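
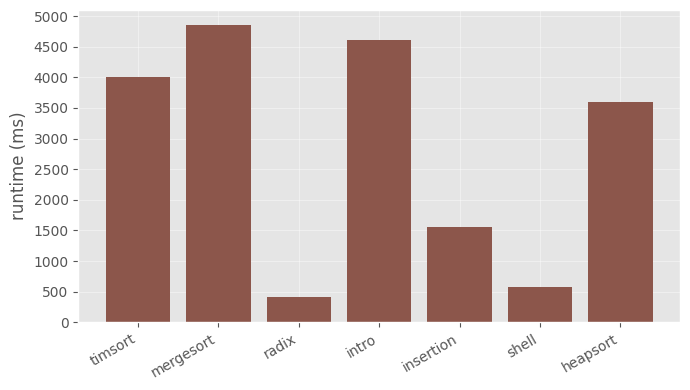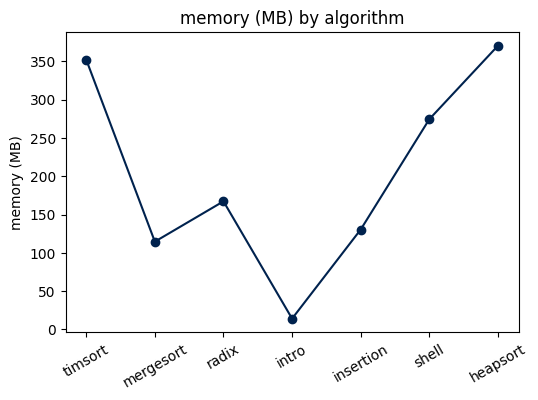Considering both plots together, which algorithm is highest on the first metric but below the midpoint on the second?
mergesort

Chart 2 median memory (MB) ≈ 150; below-median algorithms: mergesort, intro, insertion. Among those, mergesort has the highest runtime (ms) (≈ 5000).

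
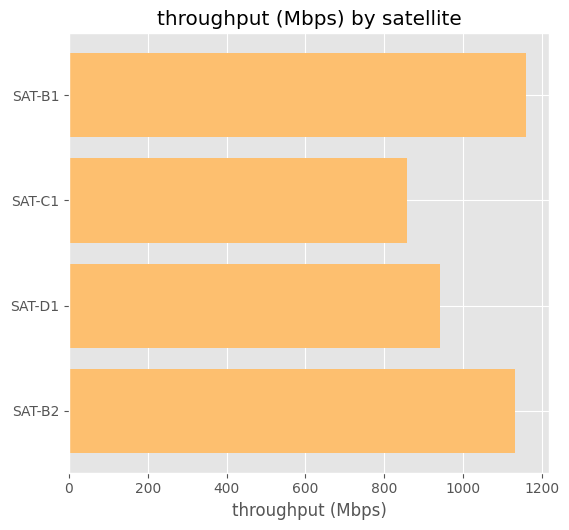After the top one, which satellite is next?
SAT-B2

Top 3: SAT-B1 ≈ 1200, SAT-B2 ≈ 1100, SAT-D1 ≈ 900.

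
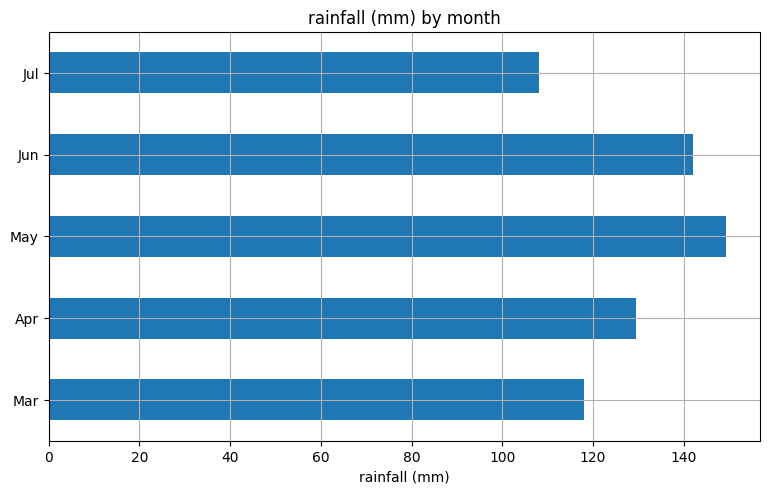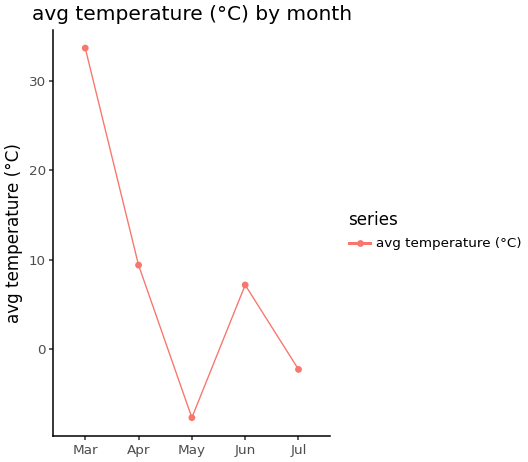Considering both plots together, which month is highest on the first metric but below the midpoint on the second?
Chart 2 median avg temperature (°C) ≈ 5; below-median months: May, Jul. Among those, May has the highest rainfall (mm) (≈ 140).

May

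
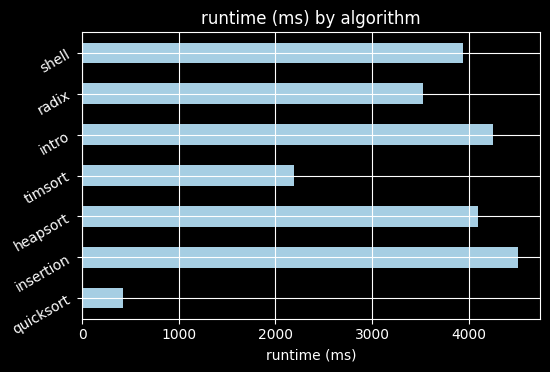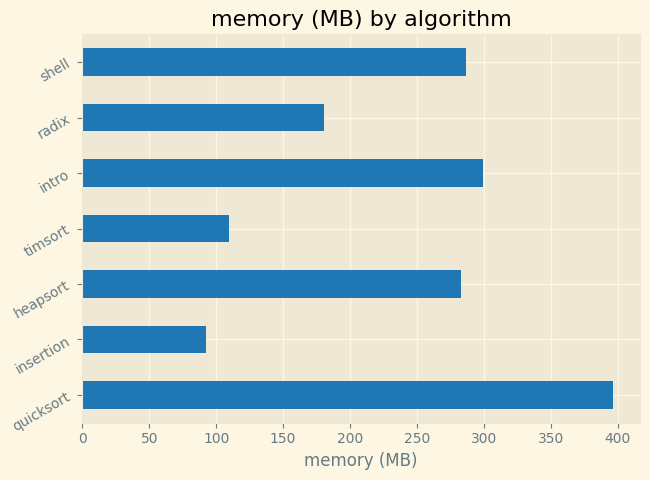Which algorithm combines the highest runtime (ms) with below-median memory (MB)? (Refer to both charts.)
Chart 2 median memory (MB) ≈ 300; below-median algorithms: insertion, timsort, radix. Among those, insertion has the highest runtime (ms) (≈ 4500).

insertion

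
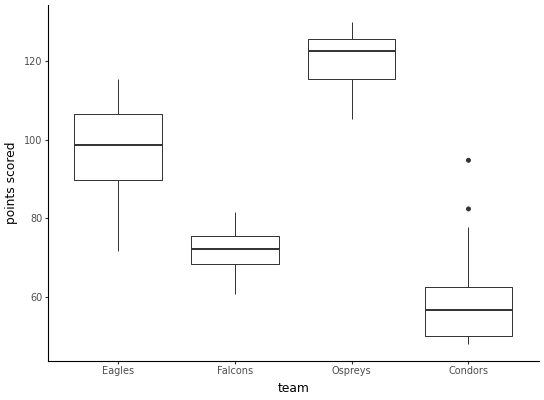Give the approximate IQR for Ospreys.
Q3 ≈ 130, Q1 ≈ 120; IQR ≈ 10.

≈ 10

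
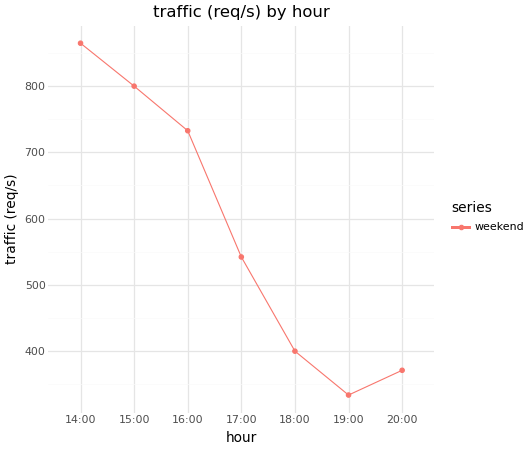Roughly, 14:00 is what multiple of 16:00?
14:00 ≈ 850, 16:00 ≈ 750; 850/750 ≈ 1.13.

≈ 1.13×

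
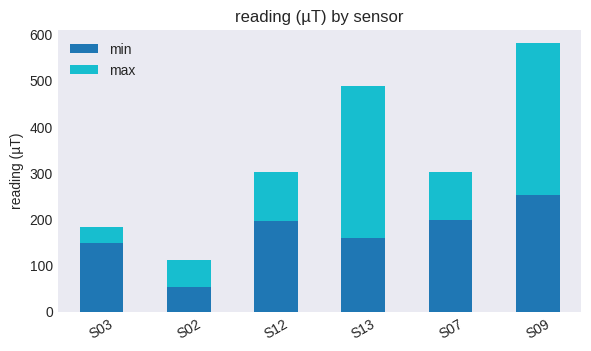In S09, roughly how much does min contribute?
≈ 250

min top ≈ 250, bottom ≈ 0; segment ≈ 250.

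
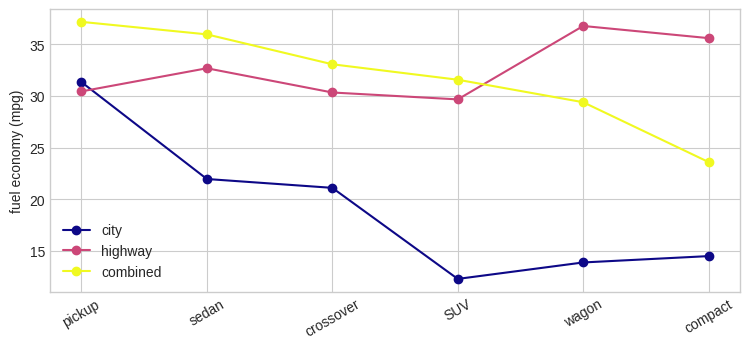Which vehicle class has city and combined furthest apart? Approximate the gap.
SUV, ≈ 20 mpg

SUV: city ≈ 10, combined ≈ 30 → gap ≈ 20. Next-largest (wagon) is only ≈ 15.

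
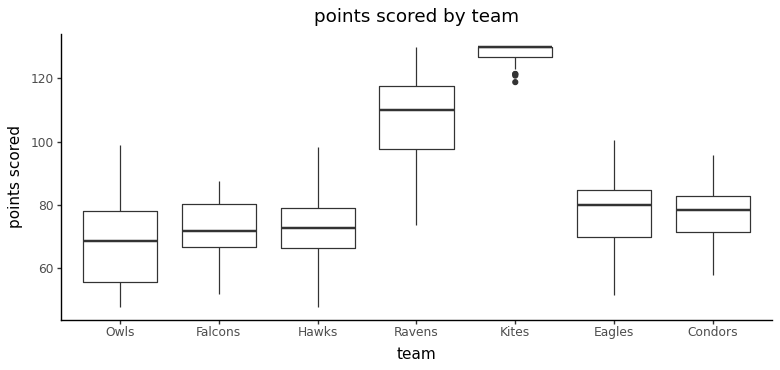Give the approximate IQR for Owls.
≈ 20

Q3 ≈ 80, Q1 ≈ 60; IQR ≈ 20.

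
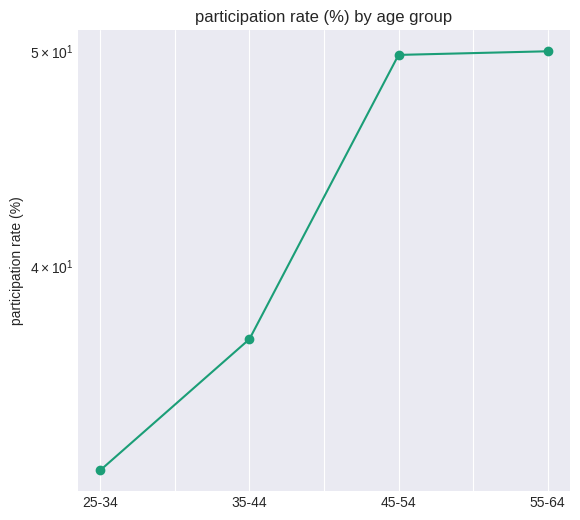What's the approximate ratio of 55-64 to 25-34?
55-64 ≈ 50, 25-34 ≈ 32; 50/32 ≈ 1.56.

≈ 1.56×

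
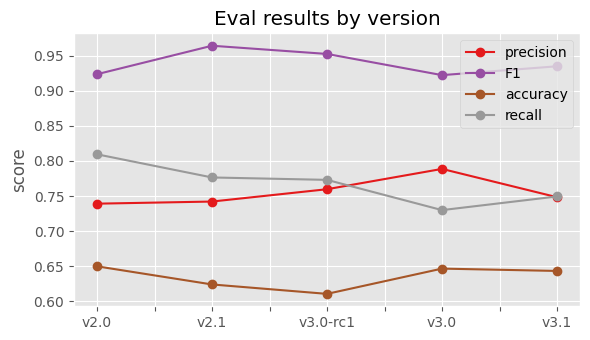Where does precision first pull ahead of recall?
v3.0-rc1: precision ≈ 0.75 vs recall ≈ 0.75 (not yet); v3.0: precision ≈ 0.80 vs recall ≈ 0.75 (first crossover).

v3.0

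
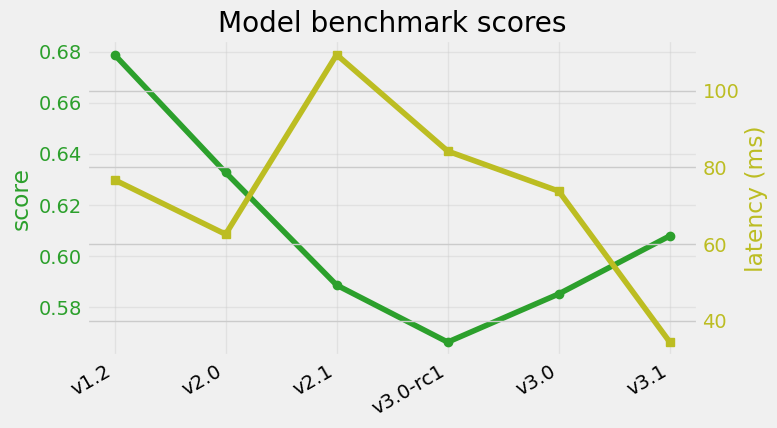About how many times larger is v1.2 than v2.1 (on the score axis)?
≈ 1.15×

v1.2 ≈ 0.68, v2.1 ≈ 0.59; 0.68/0.59 ≈ 1.15.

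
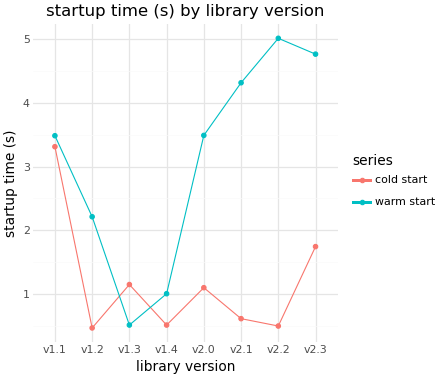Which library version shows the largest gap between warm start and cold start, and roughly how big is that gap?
v2.2: warm start ≈ 5.0, cold start ≈ 0.5 → gap ≈ 4.5. Next-largest (v2.1) is only ≈ 4.0.

v2.2, ≈ 4.5 s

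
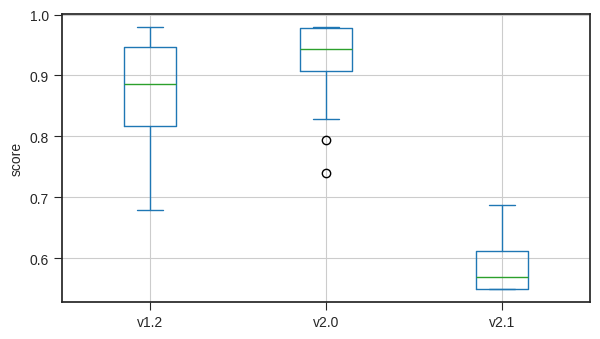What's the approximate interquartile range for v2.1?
Q3 ≈ 0.60, Q1 ≈ 0.55; IQR ≈ 0.05.

≈ 0.05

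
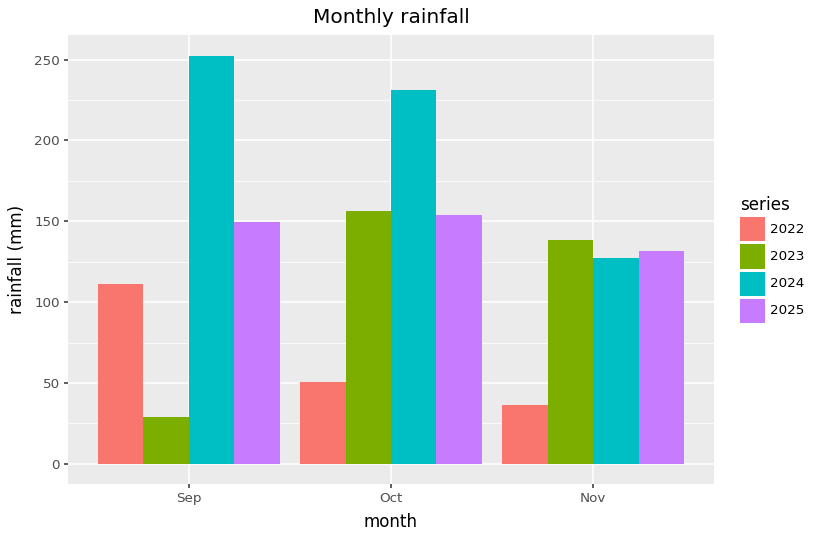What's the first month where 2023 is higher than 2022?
Oct

Sep: 2023 ≈ 25 vs 2022 ≈ 100 (not yet); Oct: 2023 ≈ 150 vs 2022 ≈ 50 (first crossover).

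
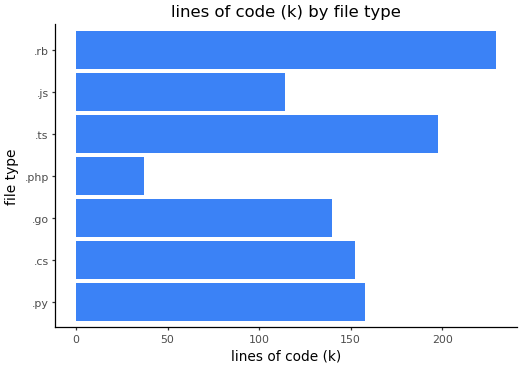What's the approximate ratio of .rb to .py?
.rb ≈ 220, .py ≈ 160; 220/160 ≈ 1.38.

≈ 1.38×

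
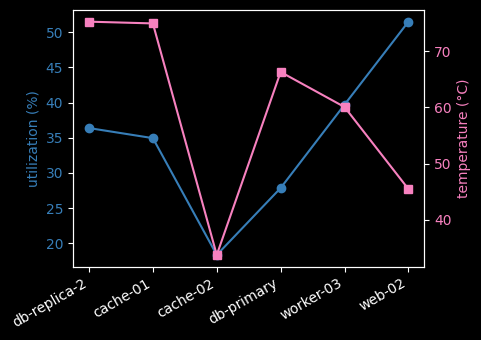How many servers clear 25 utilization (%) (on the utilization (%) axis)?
Above 25: db-replica-2, cache-01, db-primary, worker-03, web-02.

5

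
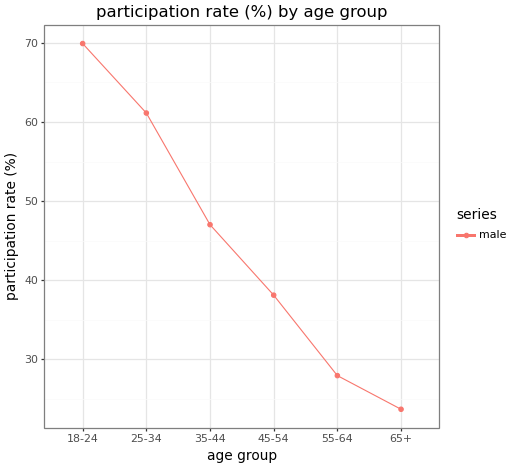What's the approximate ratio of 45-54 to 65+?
≈ 1.6×

45-54 ≈ 40, 65+ ≈ 25; 40/25 ≈ 1.6.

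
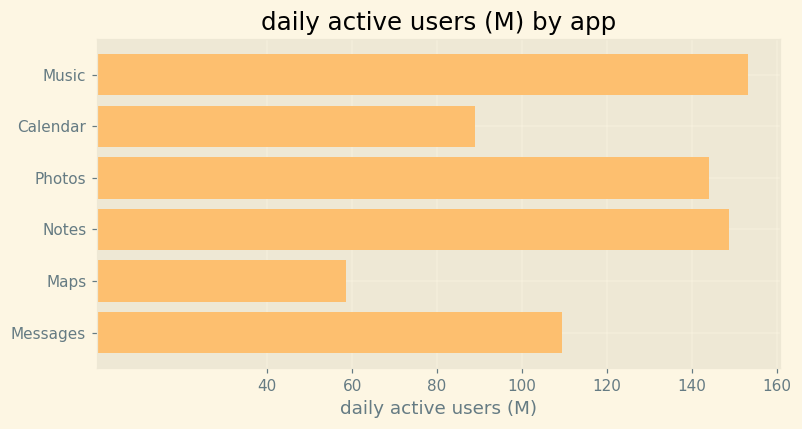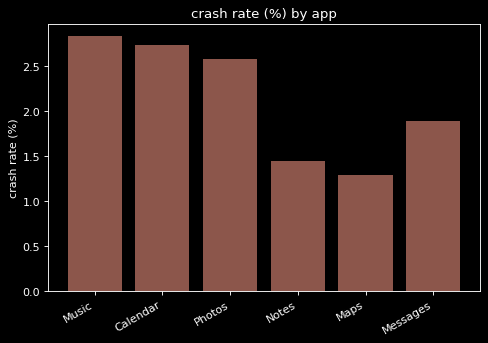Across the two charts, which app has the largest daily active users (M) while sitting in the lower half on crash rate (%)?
Chart 2 median crash rate (%) ≈ 2; below-median apps: Notes, Maps, Messages. Among those, Notes has the highest daily active users (M) (≈ 140).

Notes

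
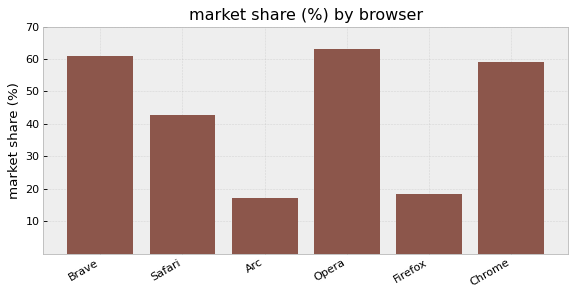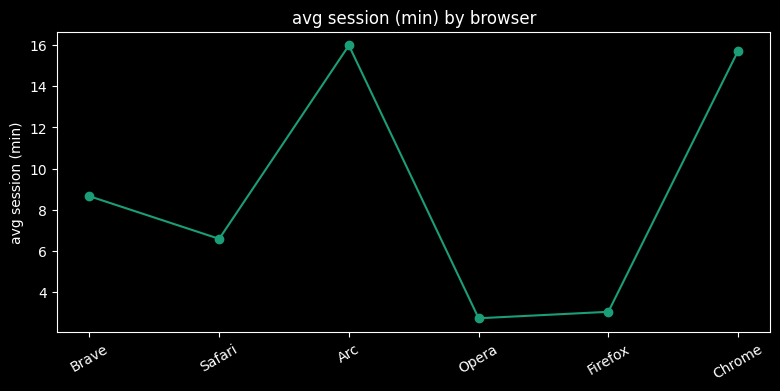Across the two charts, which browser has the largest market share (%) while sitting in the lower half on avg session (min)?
Chart 2 median avg session (min) ≈ 8; below-median browsers: Safari, Opera, Firefox. Among those, Opera has the highest market share (%) (≈ 60).

Opera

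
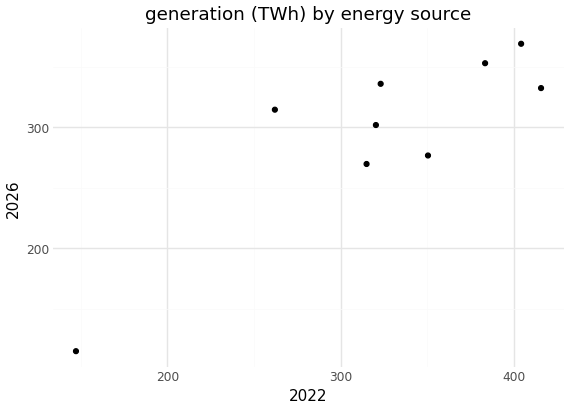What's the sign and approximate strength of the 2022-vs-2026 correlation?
positive, strong

Points are positively correlated; strong (|r| ≈ 0.9).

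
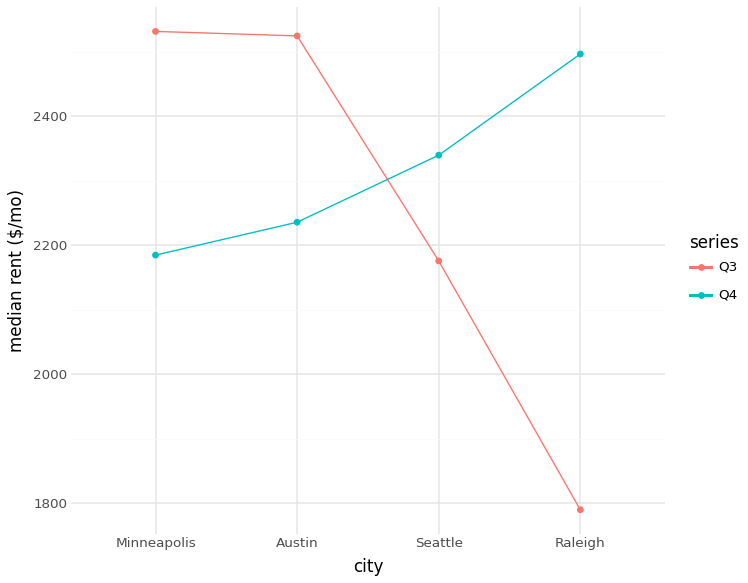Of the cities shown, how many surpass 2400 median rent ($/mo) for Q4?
Above 2400: Raleigh.

1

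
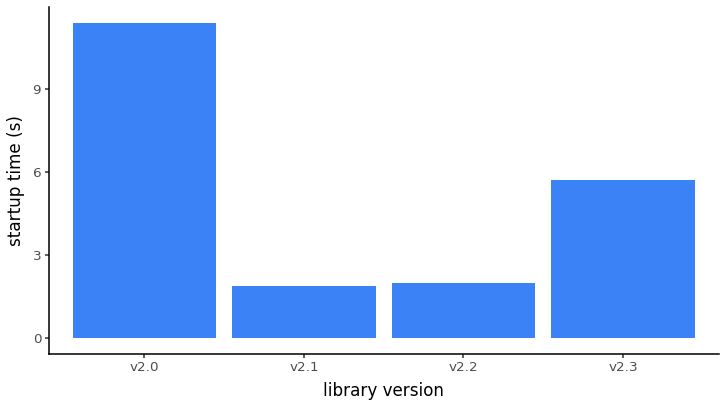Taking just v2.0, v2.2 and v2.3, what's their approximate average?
≈ 6

(11 + 2 + 6) / 3 ≈ 6.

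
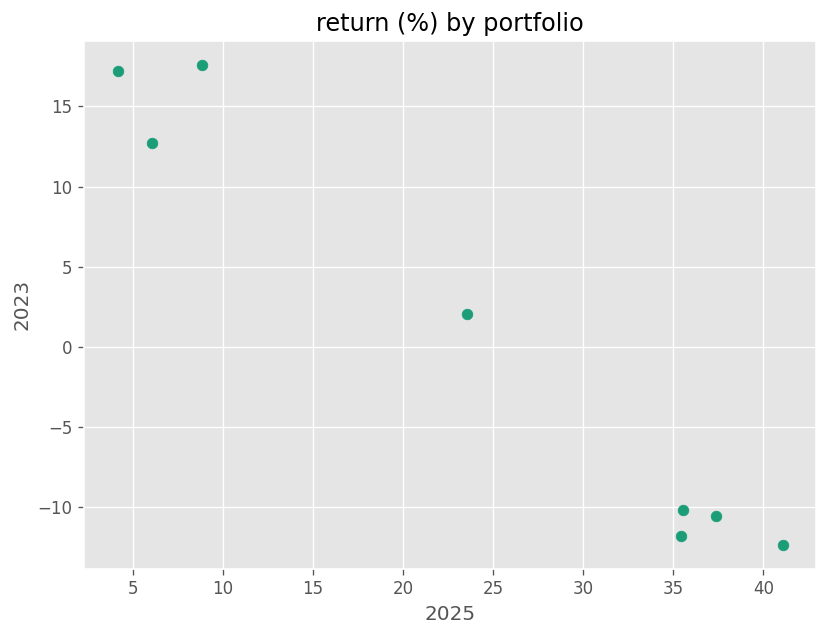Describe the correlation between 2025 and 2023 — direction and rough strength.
Points are negatively correlated; strong (|r| ≈ 1.0).

negative, strong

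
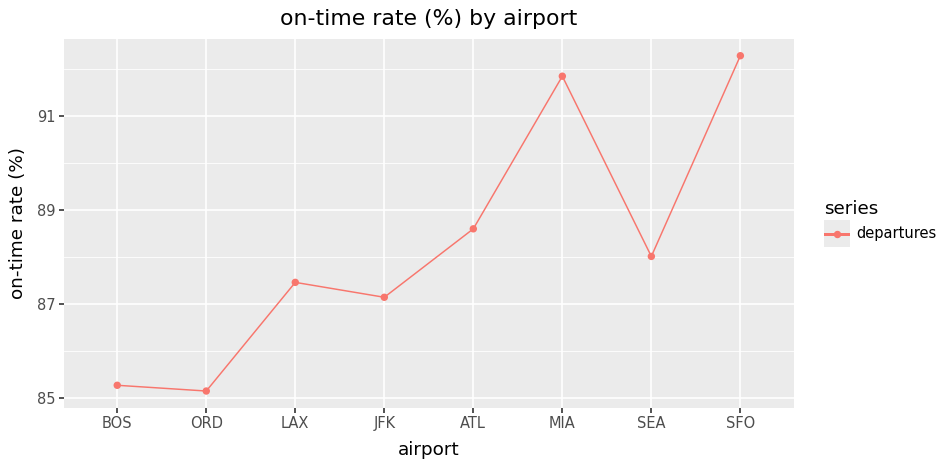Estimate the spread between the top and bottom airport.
≈ 7

Max SFO ≈ 92, min ORD ≈ 85; range ≈ 7.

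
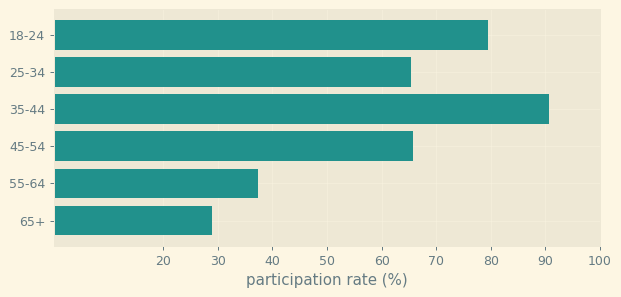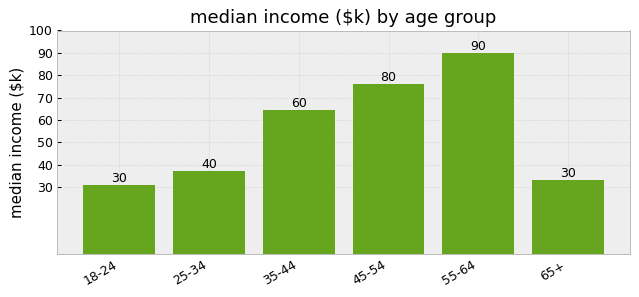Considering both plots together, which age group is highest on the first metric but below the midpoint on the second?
18-24

Chart 2 median median income ($k) ≈ 50; below-median age groups: 18-24, 25-34, 65+. Among those, 18-24 has the highest participation rate (%) (≈ 80).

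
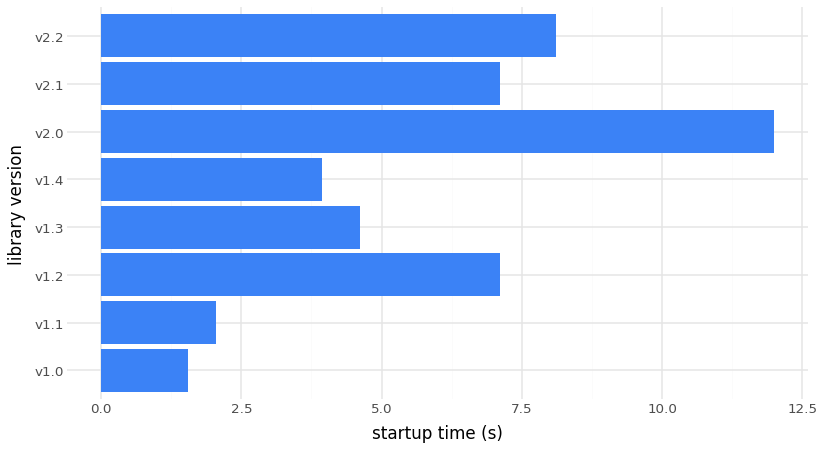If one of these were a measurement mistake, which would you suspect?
v2.0 ≈ 12; the rest sit between ≈ 2 and ≈ 8.

v2.0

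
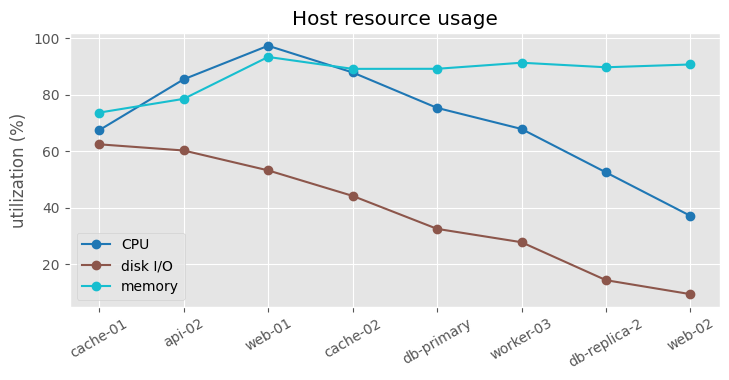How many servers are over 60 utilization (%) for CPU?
6

Above 60: cache-01, api-02, web-01, cache-02, db-primary, worker-03.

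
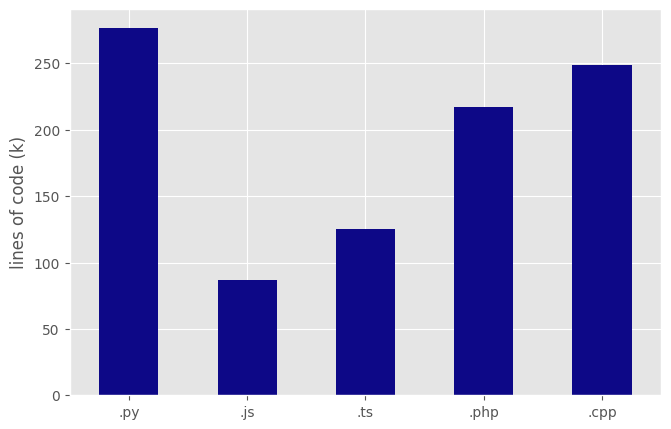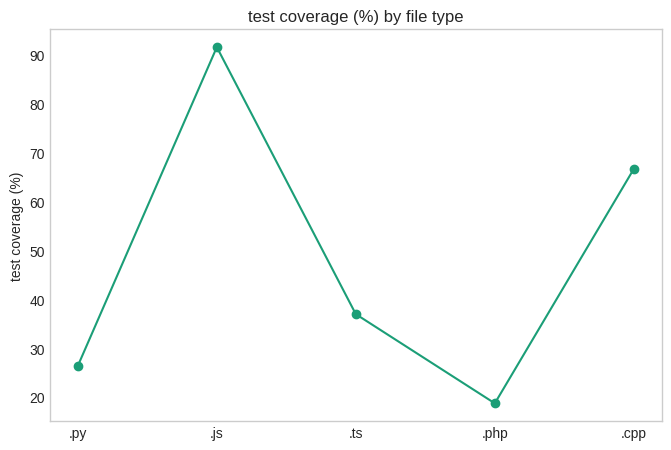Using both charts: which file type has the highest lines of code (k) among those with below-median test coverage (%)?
.py

Chart 2 median test coverage (%) ≈ 40; below-median file types: .py, .php. Among those, .py has the highest lines of code (k) (≈ 300).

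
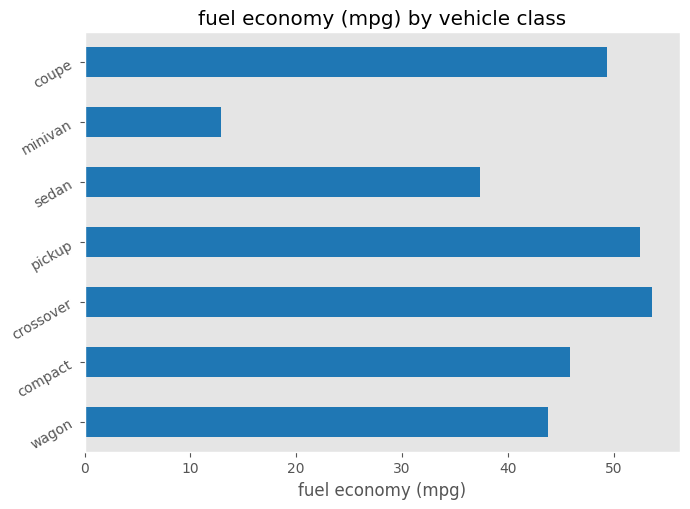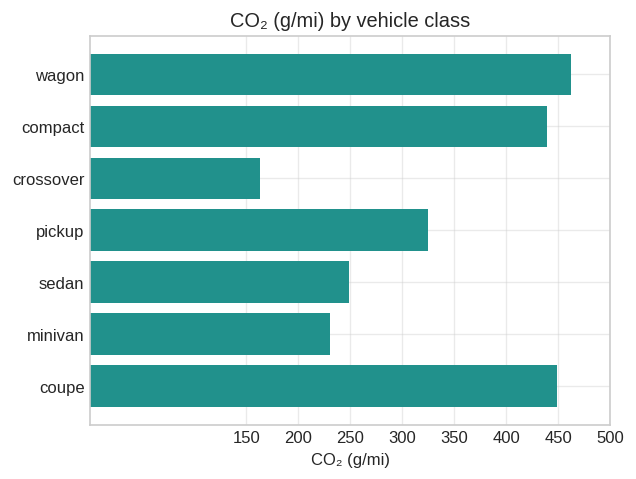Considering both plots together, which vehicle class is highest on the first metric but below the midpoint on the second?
crossover

Chart 2 median CO₂ (g/mi) ≈ 300; below-median vehicle classes: crossover, sedan, minivan. Among those, crossover has the highest fuel economy (mpg) (≈ 55).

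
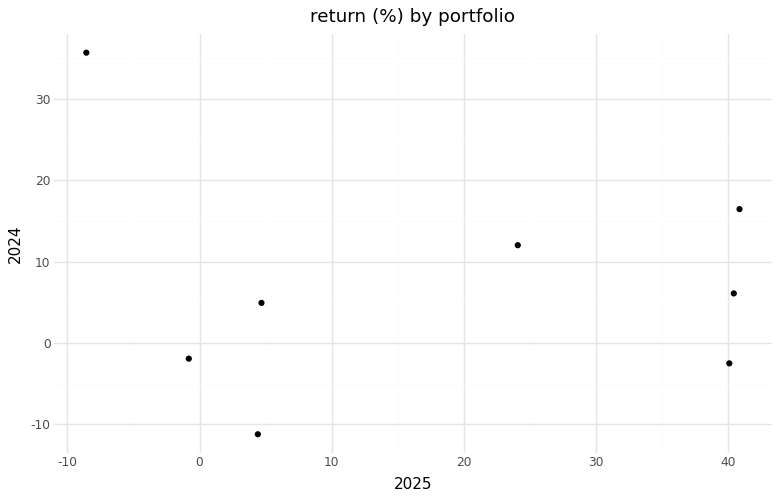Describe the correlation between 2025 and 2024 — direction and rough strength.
Points are roughly uncorrelated; weak (|r| ≈ 0.1).

no clear correlation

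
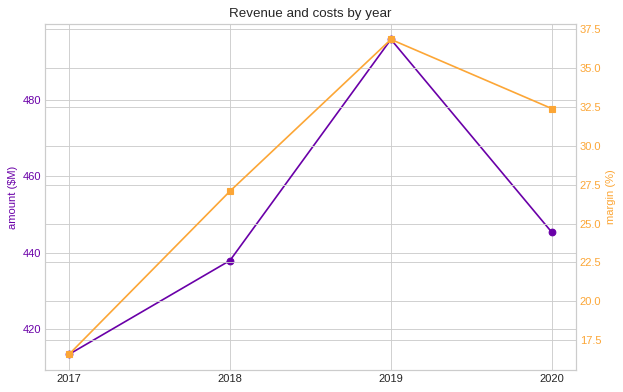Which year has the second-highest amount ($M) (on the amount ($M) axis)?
2020

Top 3 (on the amount ($M) axis): 2019 ≈ 500, 2020 ≈ 450, 2018 ≈ 440.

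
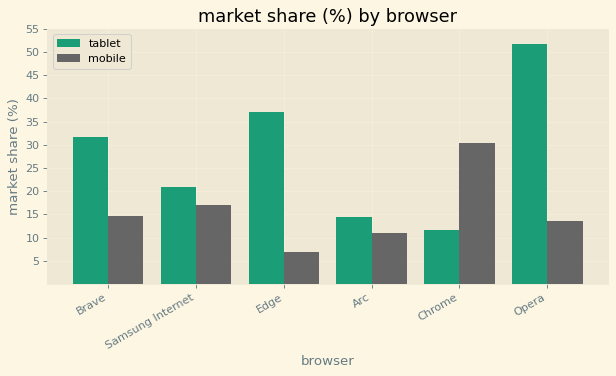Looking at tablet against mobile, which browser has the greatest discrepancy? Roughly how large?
Opera, ≈ 35 %

Opera: tablet ≈ 50, mobile ≈ 15 → gap ≈ 35. Next-largest (Edge) is only ≈ 30.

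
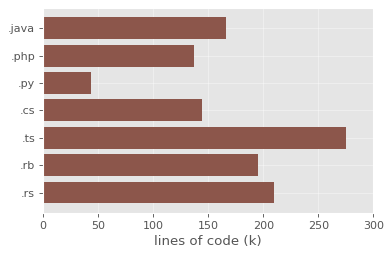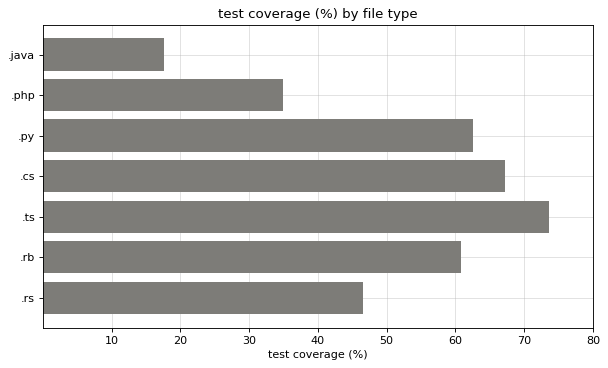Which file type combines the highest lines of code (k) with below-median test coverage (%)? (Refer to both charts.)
Chart 2 median test coverage (%) ≈ 60; below-median file types: .java, .php, .rs. Among those, .rs has the highest lines of code (k) (≈ 200).

.rs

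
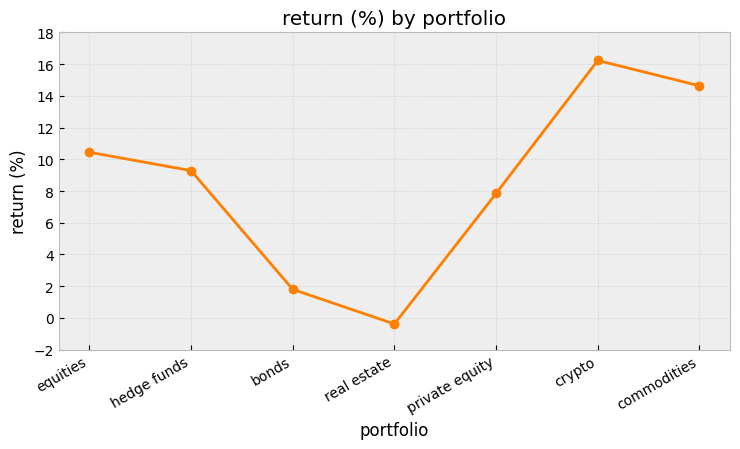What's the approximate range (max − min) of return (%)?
≈ 16

Max crypto ≈ 16, min real estate ≈ 0; range ≈ 16.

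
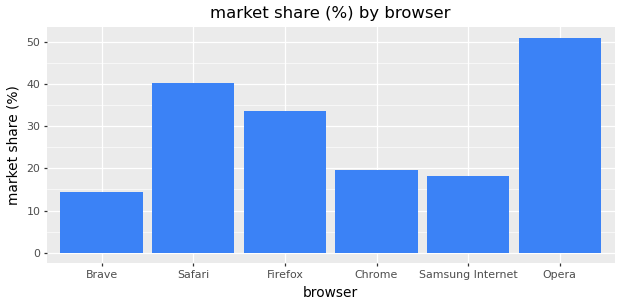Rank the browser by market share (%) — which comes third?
Top 4: Opera ≈ 50, Safari ≈ 40, Firefox ≈ 35, Chrome ≈ 20.

Firefox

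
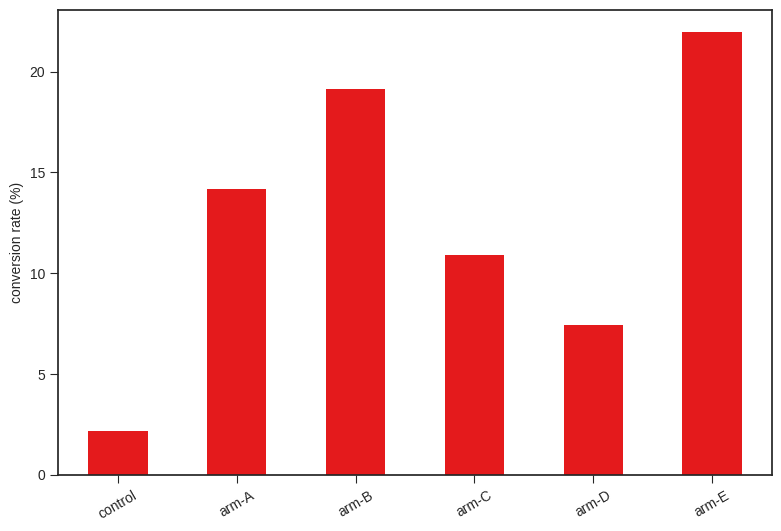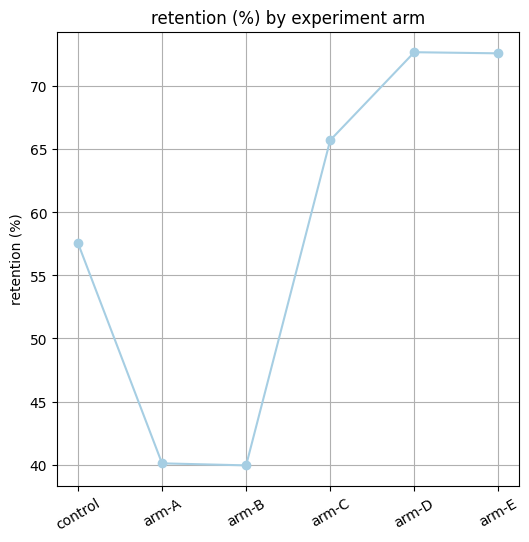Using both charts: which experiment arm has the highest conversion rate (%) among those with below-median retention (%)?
Chart 2 median retention (%) ≈ 60; below-median experiment arms: control, arm-A, arm-B. Among those, arm-B has the highest conversion rate (%) (≈ 20).

arm-B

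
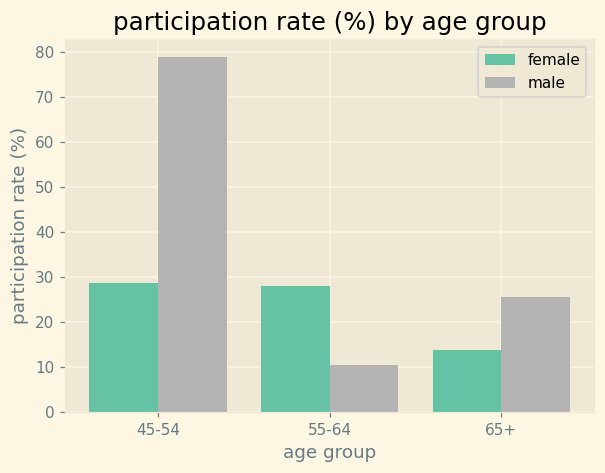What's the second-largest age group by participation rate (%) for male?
Top 3 for male: 45-54 ≈ 80, 65+ ≈ 30, 55-64 ≈ 10.

65+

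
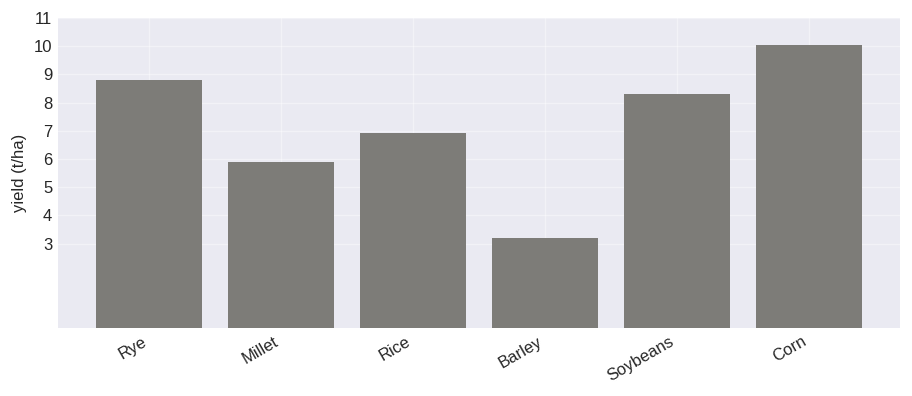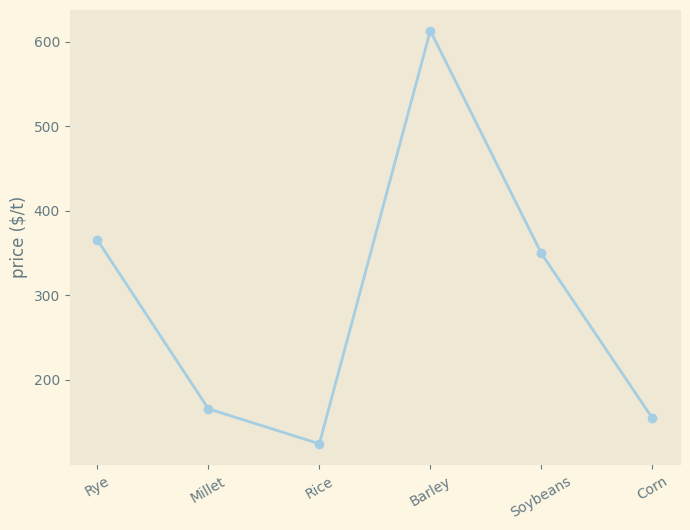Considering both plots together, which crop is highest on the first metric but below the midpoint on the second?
Chart 2 median price ($/t) ≈ 300; below-median crops: Millet, Rice, Corn. Among those, Corn has the highest yield (t/ha) (≈ 10).

Corn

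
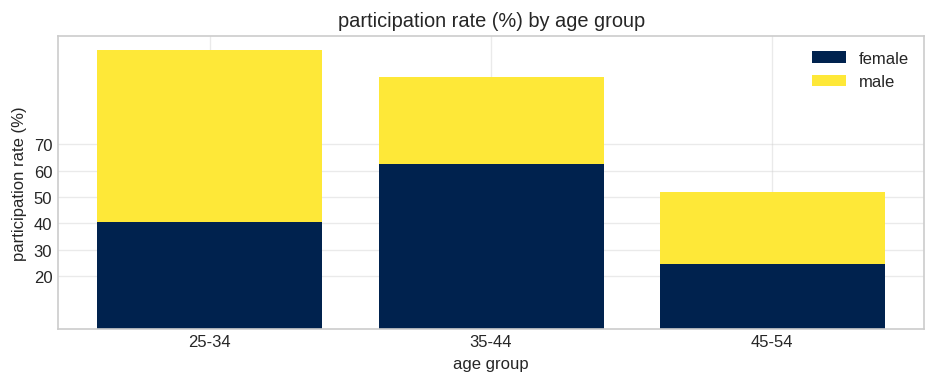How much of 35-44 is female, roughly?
≈ 60

female top ≈ 60, bottom ≈ 0; segment ≈ 60.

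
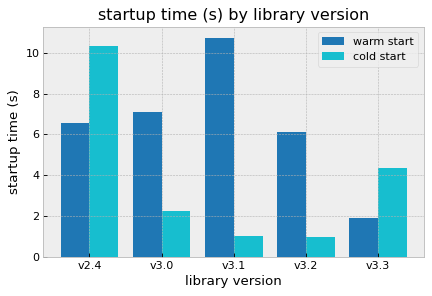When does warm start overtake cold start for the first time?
v3.0

v2.4: warm start ≈ 7 vs cold start ≈ 10 (not yet); v3.0: warm start ≈ 7 vs cold start ≈ 2 (first crossover).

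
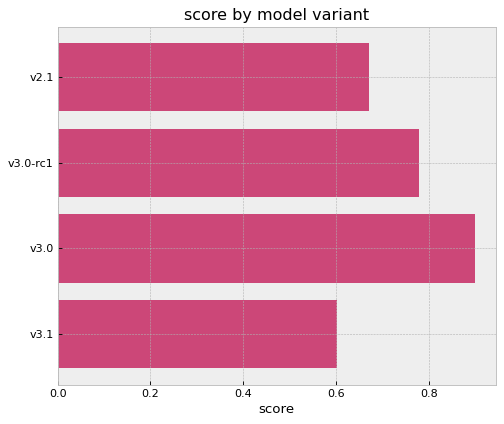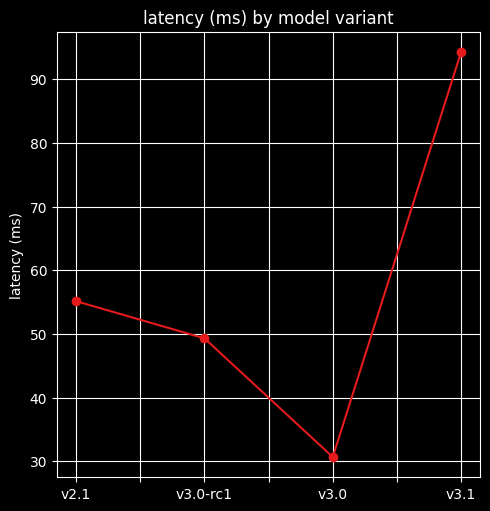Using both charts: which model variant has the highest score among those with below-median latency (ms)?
v3.0

Chart 2 median latency (ms) ≈ 50; below-median model variants: v3.0-rc1, v3.0. Among those, v3.0 has the highest score (≈ 0.9).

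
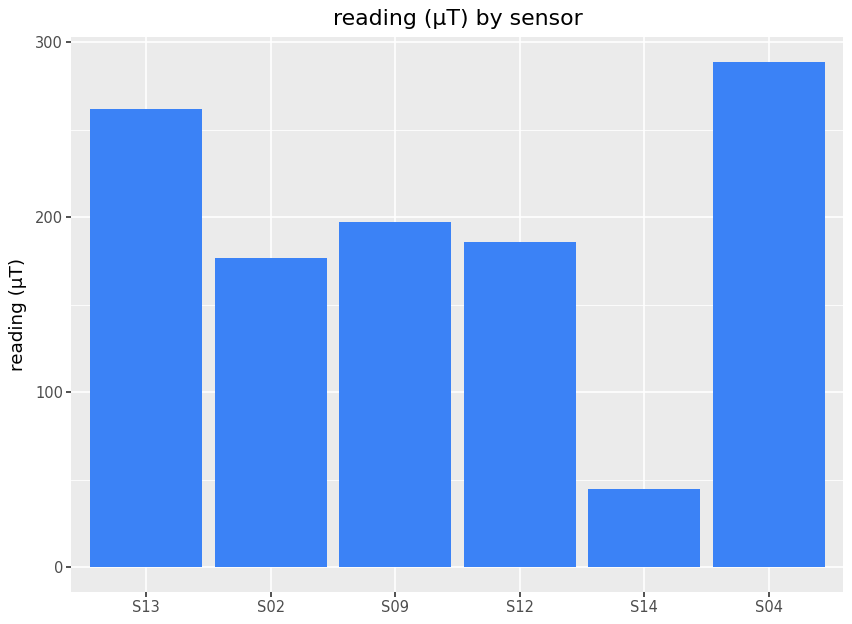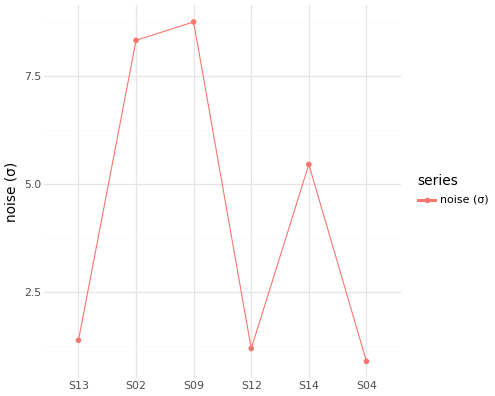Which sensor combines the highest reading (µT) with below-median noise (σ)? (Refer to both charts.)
S04

Chart 2 median noise (σ) ≈ 3; below-median sensors: S13, S12, S04. Among those, S04 has the highest reading (µT) (≈ 300).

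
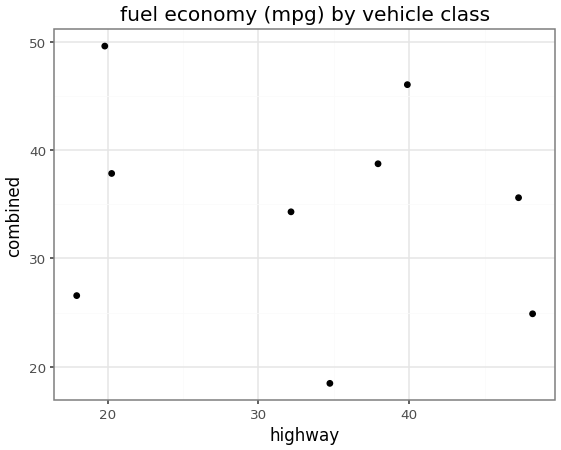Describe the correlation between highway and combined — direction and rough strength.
Points are roughly uncorrelated; weak (|r| ≈ 0.2).

no clear correlation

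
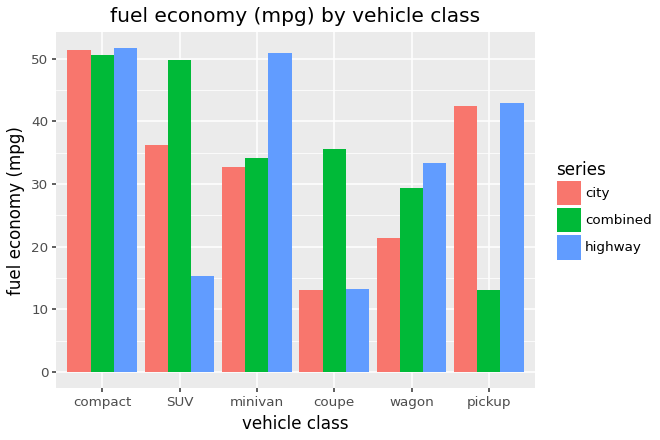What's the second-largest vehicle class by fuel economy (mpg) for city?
Top 3 for city: compact ≈ 50, pickup ≈ 45, SUV ≈ 35.

pickup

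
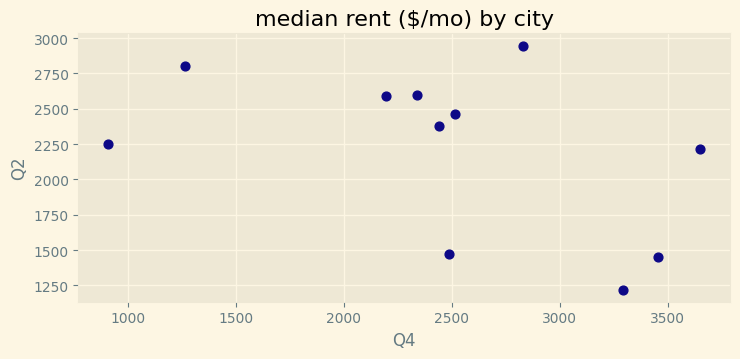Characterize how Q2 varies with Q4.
Points are negatively correlated; moderate (|r| ≈ 0.5).

negative, moderate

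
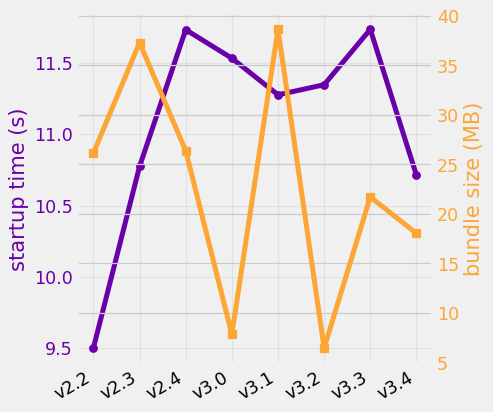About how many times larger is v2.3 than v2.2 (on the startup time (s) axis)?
v2.3 ≈ 10.8, v2.2 ≈ 9.6; 10.8/9.6 ≈ 1.12.

≈ 1.12×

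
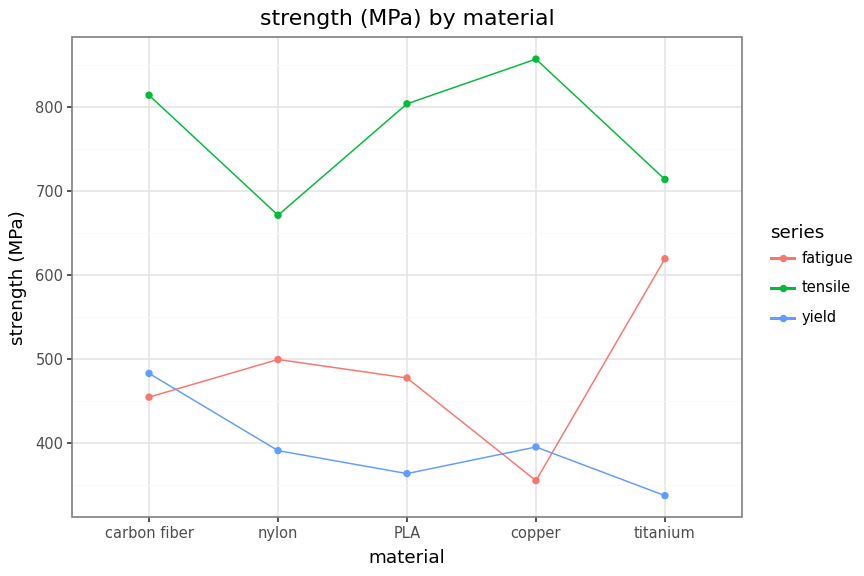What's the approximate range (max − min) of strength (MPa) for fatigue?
Max titanium ≈ 600, min copper ≈ 350; range ≈ 250.

≈ 250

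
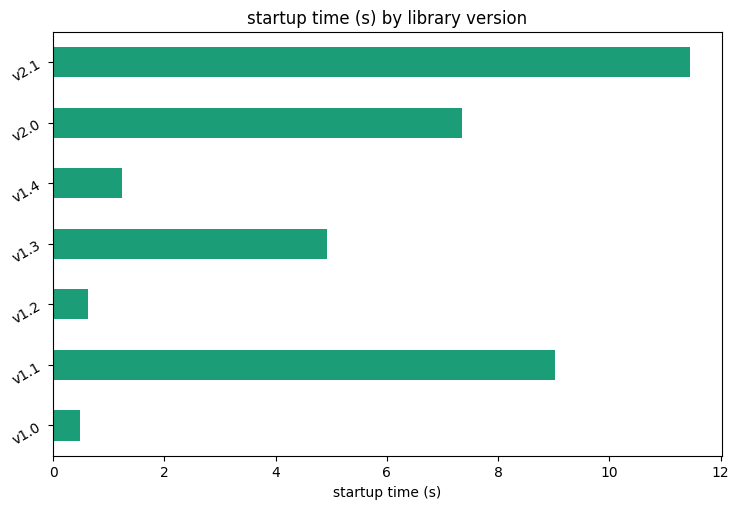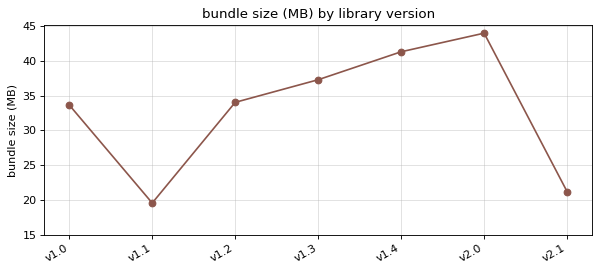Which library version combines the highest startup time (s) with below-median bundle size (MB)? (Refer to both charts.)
v2.1

Chart 2 median bundle size (MB) ≈ 35; below-median library versions: v1.0, v1.1, v2.1. Among those, v2.1 has the highest startup time (s) (≈ 12).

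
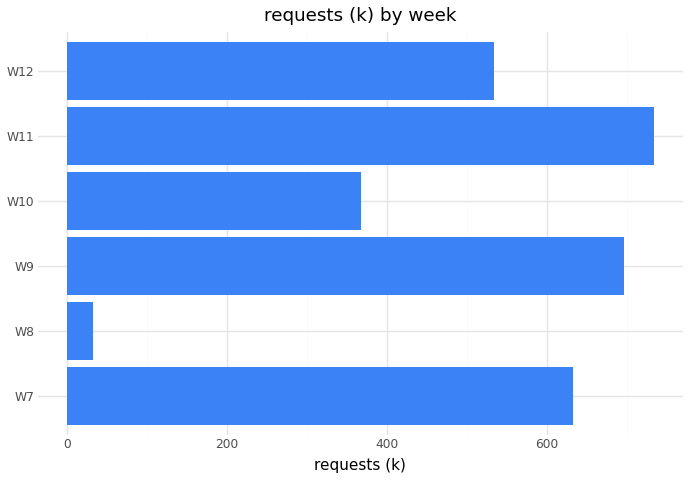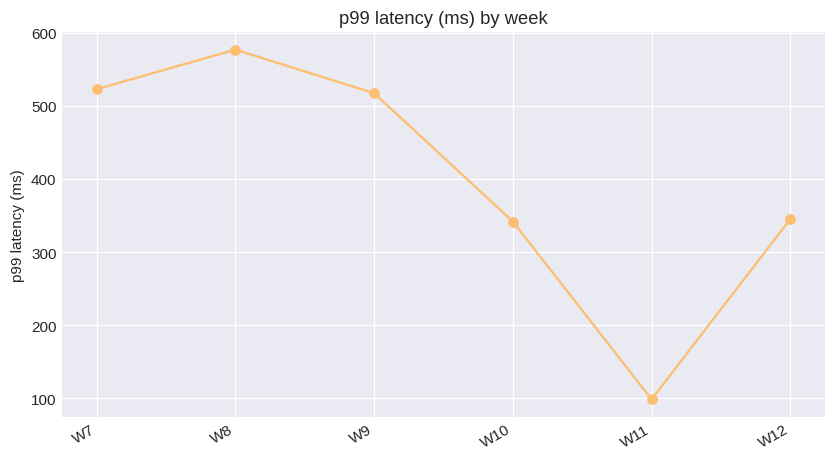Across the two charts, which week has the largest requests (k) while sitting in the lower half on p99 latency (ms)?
W11

Chart 2 median p99 latency (ms) ≈ 400; below-median weeks: W10, W11, W12. Among those, W11 has the highest requests (k) (≈ 700).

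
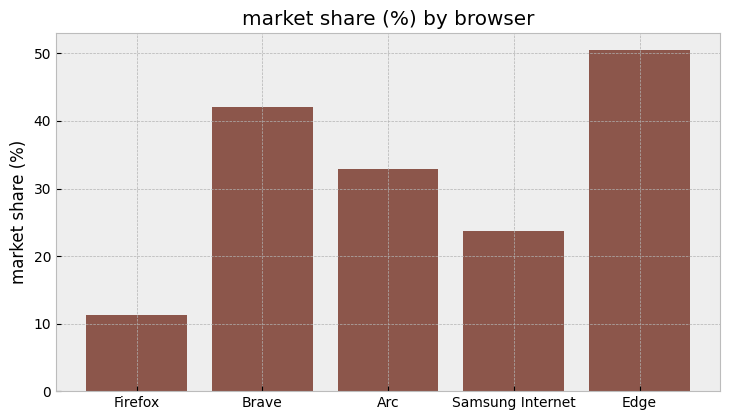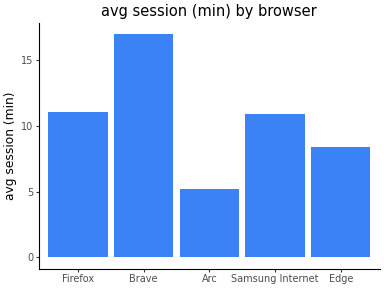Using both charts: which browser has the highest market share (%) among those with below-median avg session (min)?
Edge

Chart 2 median avg session (min) ≈ 10; below-median browsers: Arc, Edge. Among those, Edge has the highest market share (%) (≈ 50).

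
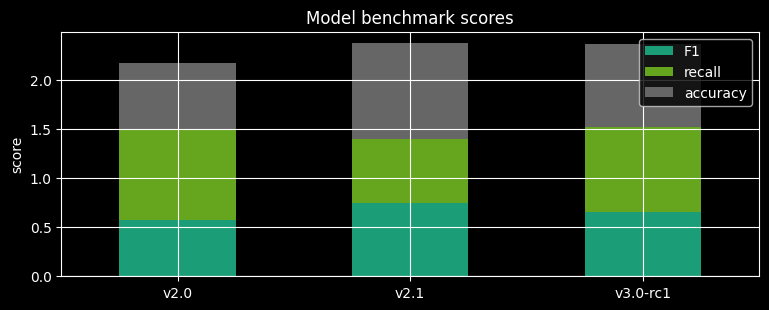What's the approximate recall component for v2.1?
≈ 0.6

recall top ≈ 1.4, bottom ≈ 0.8; segment ≈ 0.6.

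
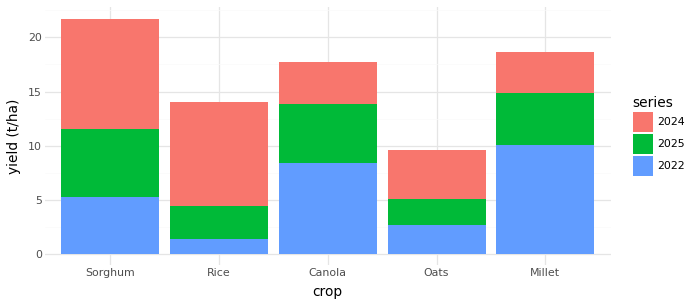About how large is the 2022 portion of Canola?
2022 top ≈ 8, bottom ≈ 0; segment ≈ 8.

≈ 8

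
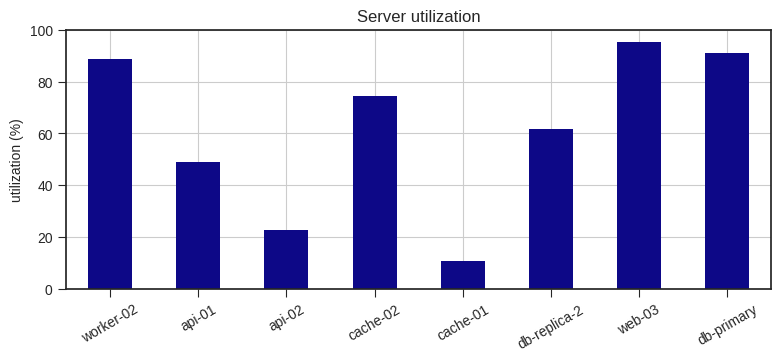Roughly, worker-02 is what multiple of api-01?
worker-02 ≈ 90, api-01 ≈ 50; 90/50 ≈ 1.8.

≈ 1.8×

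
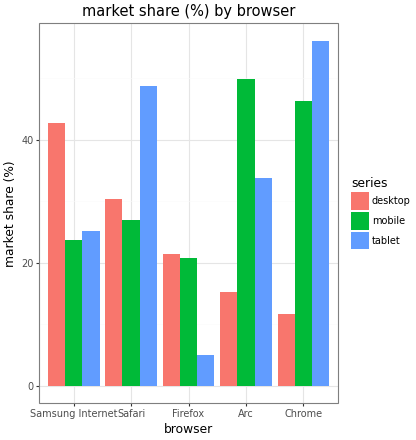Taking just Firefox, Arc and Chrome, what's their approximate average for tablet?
(5 + 35 + 55) / 3 ≈ 32.

≈ 32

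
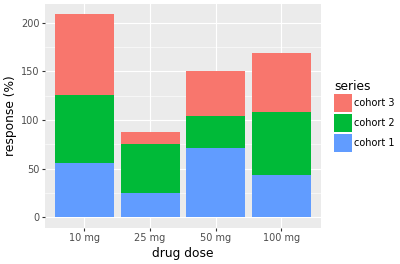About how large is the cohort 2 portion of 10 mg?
cohort 2 top ≈ 120, bottom ≈ 60; segment ≈ 60.

≈ 60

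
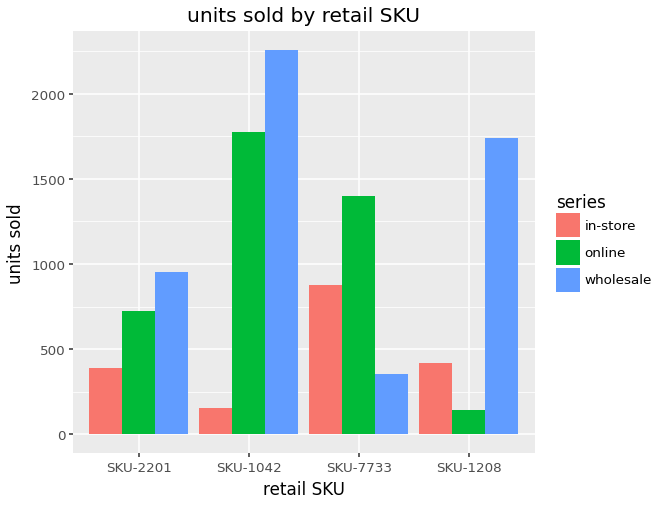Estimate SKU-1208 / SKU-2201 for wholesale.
SKU-1208 ≈ 1800, SKU-2201 ≈ 1000; 1800/1000 ≈ 1.8.

≈ 1.8×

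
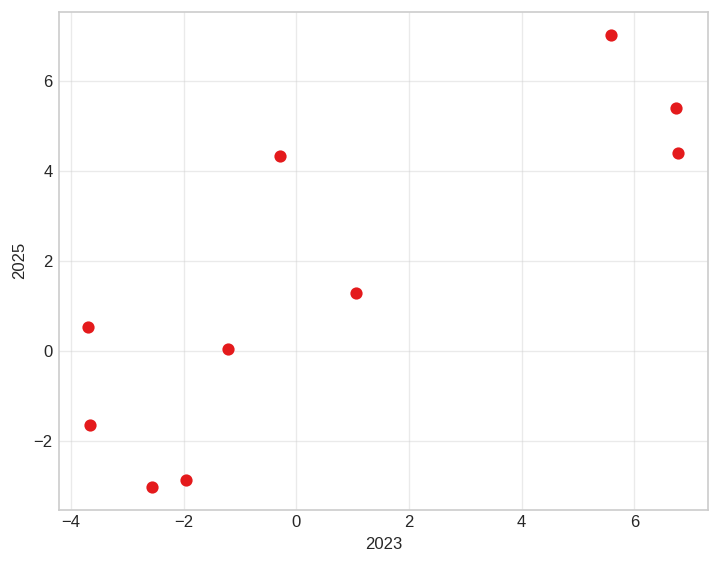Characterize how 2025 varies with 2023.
Points are positively correlated; strong (|r| ≈ 0.8).

positive, strong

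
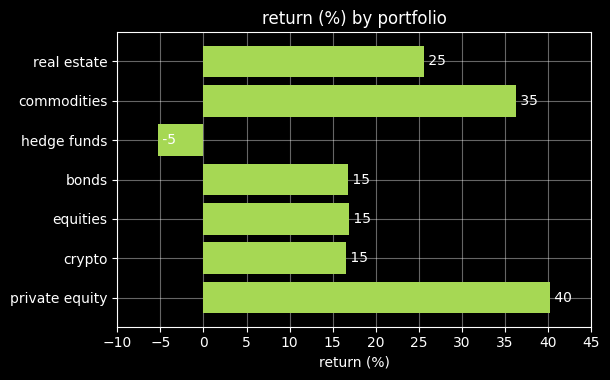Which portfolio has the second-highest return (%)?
Top 3: private equity ≈ 40, commodities ≈ 35, real estate ≈ 25.

commodities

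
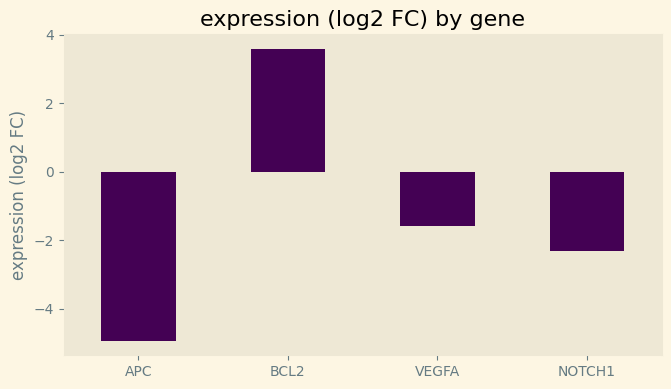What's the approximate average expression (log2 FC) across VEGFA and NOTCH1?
≈ -2

(-2 + -2) / 2 ≈ -2.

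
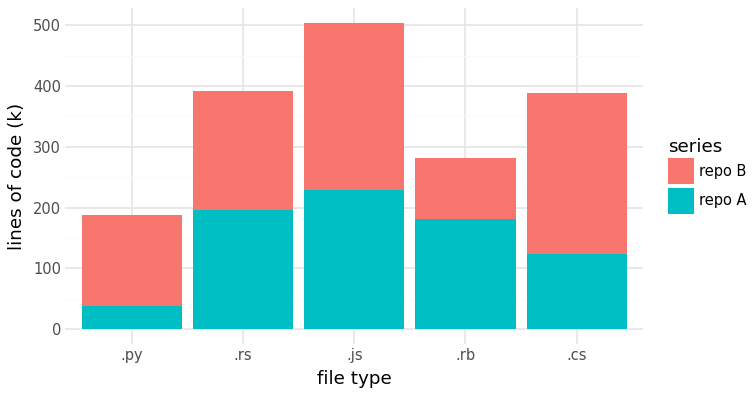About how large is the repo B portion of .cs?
≈ 300

repo B top ≈ 400, bottom ≈ 100; segment ≈ 300.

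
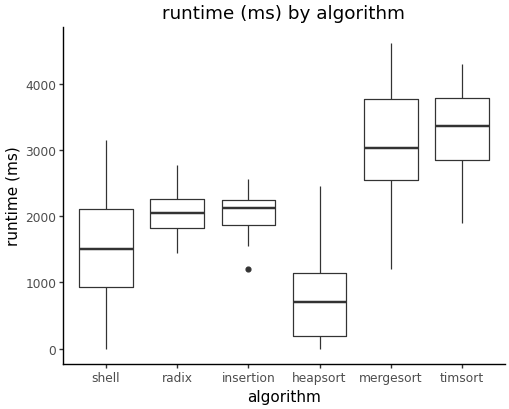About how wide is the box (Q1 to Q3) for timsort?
≈ 1000

Q3 ≈ 4000, Q1 ≈ 3000; IQR ≈ 1000.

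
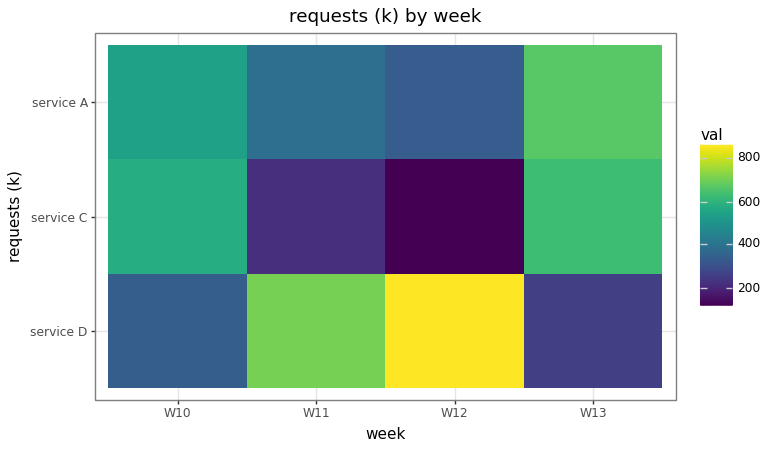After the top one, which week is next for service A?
W10

Top 3 for service A: W13 ≈ 700, W10 ≈ 500, W11 ≈ 400.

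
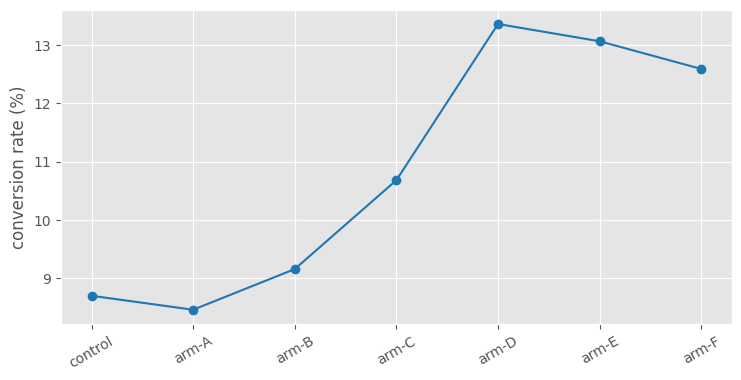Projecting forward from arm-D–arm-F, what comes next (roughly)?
Last three: 13.5, 13.0, 12.5 → slope ≈ -0.5/step → next ≈ 12.

≈ 12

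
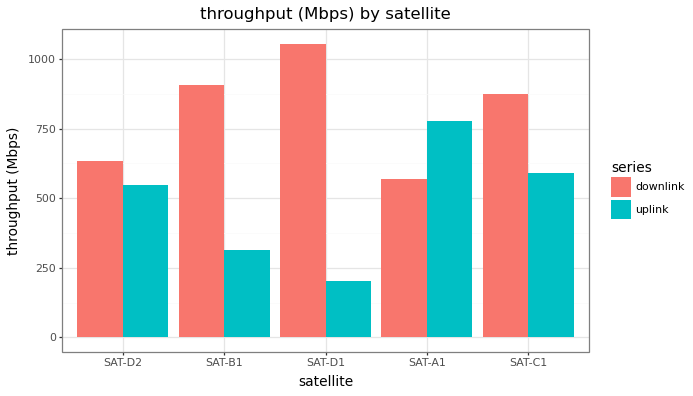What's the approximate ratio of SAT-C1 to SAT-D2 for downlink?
SAT-C1 ≈ 900, SAT-D2 ≈ 600; 900/600 ≈ 1.5.

≈ 1.5×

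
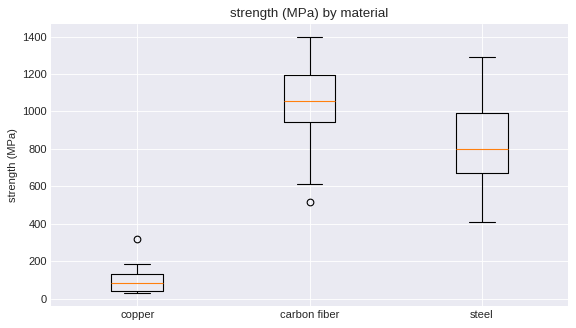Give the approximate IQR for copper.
≈ 100

Q3 ≈ 100, Q1 ≈ 0; IQR ≈ 100.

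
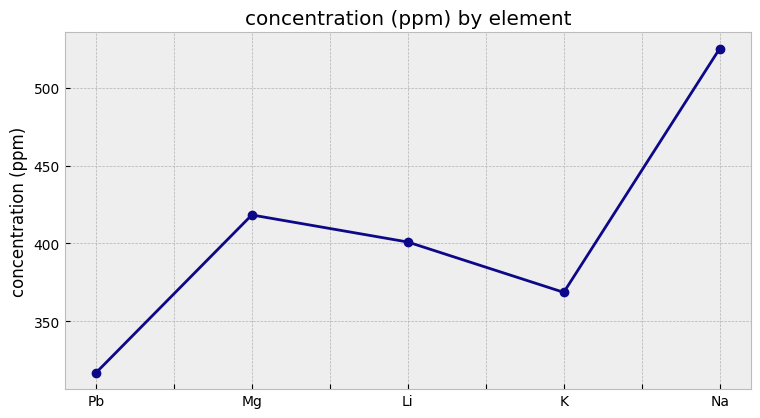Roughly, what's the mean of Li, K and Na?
≈ 427

(400 + 360 + 520) / 3 ≈ 427.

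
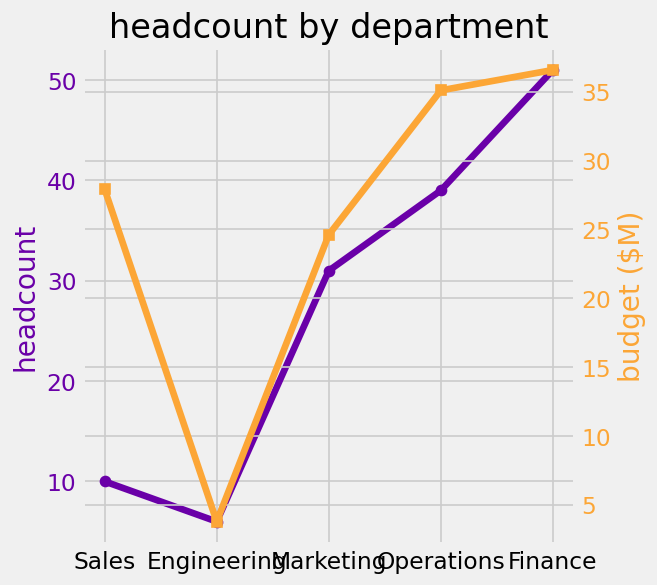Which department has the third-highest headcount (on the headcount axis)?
Top 4 (on the headcount axis): Finance ≈ 50, Operations ≈ 40, Marketing ≈ 30, Sales ≈ 10.

Marketing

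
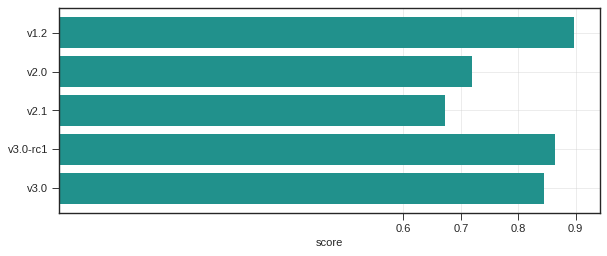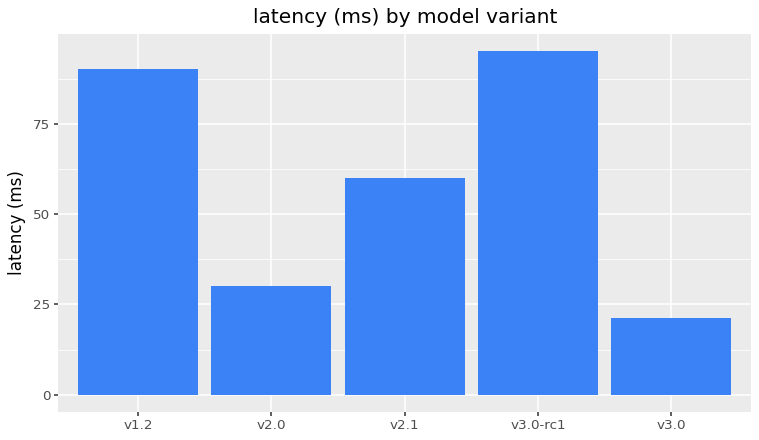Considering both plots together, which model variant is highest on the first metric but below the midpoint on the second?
v3.0

Chart 2 median latency (ms) ≈ 60; below-median model variants: v2.0, v3.0. Among those, v3.0 has the highest score (≈ 0.8).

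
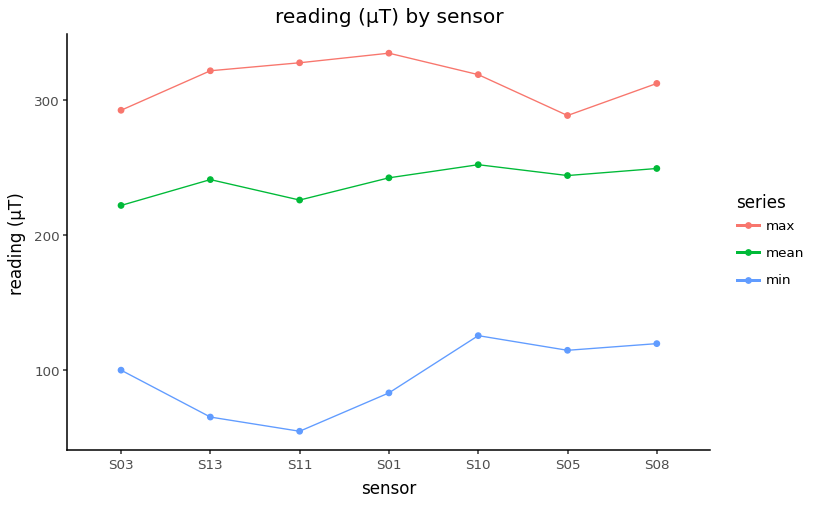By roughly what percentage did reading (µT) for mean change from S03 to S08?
≈ +11.1%

S03 ≈ 225, S08 ≈ 250; (250 − 225) / 225 ≈ +11.1%.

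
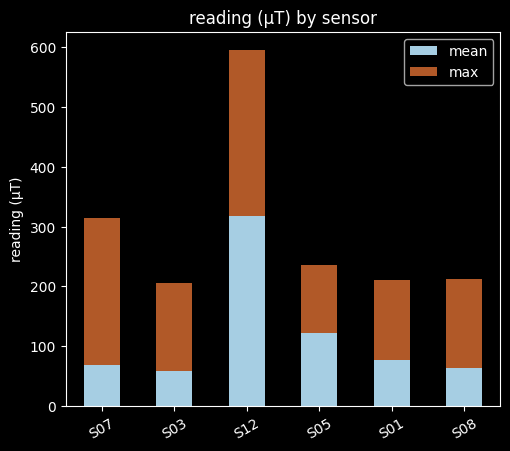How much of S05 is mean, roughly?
≈ 100

mean top ≈ 100, bottom ≈ 0; segment ≈ 100.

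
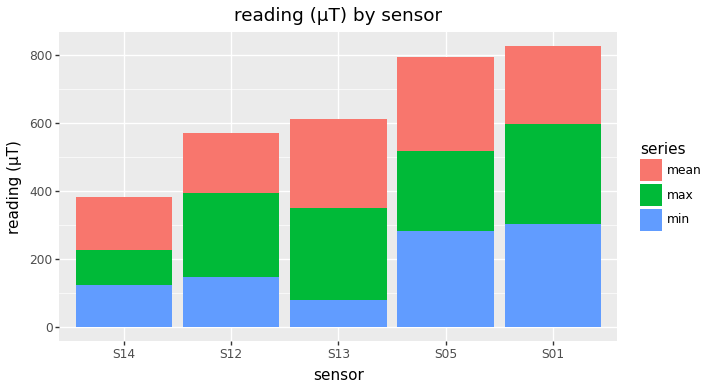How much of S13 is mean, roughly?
mean top ≈ 600, bottom ≈ 300; segment ≈ 300.

≈ 300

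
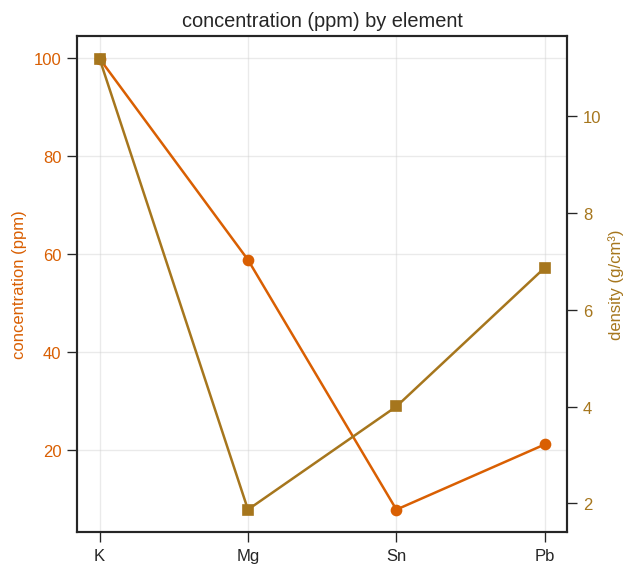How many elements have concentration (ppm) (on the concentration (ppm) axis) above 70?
1

Above 70: K.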